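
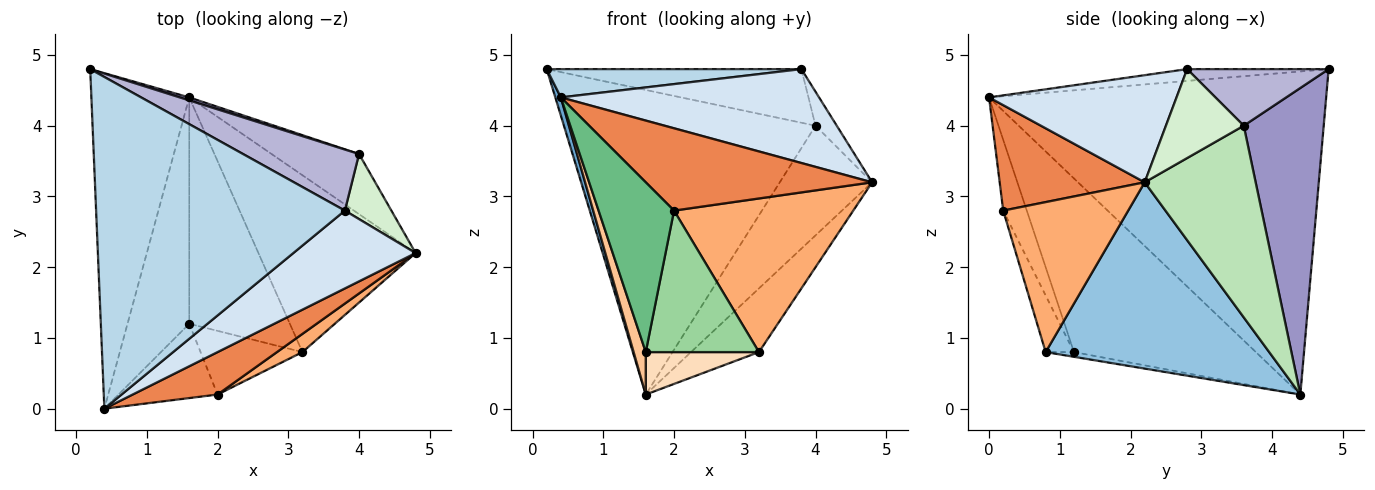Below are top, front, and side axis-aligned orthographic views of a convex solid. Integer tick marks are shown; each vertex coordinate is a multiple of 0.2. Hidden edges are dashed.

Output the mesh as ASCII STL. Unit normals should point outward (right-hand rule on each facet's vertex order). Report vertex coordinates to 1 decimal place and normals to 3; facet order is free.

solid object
 facet normal -0.957 -0.016 -0.290
  outer loop
   vertex 1.6 4.4 0.2
   vertex 0.4 0.0 4.4
   vertex 0.2 4.8 4.8
  endloop
 endfacet
 facet normal 0.744 0.226 -0.628
  outer loop
   vertex 3.2 0.8 0.8
   vertex 1.6 4.4 0.2
   vertex 4.8 2.2 3.2
  endloop
 endfacet
 facet normal -0.047 -0.085 0.995
  outer loop
   vertex 3.8 2.8 4.8
   vertex 0.2 4.8 4.8
   vertex 0.4 0.0 4.4
  endloop
 endfacet
 facet normal 0.488 -0.672 0.557
  outer loop
   vertex 3.8 2.8 4.8
   vertex 0.4 0.0 4.4
   vertex 4.8 2.2 3.2
  endloop
 endfacet
 facet normal 0.495 -0.772 0.398
  outer loop
   vertex 2.0 0.2 2.8
   vertex 4.8 2.2 3.2
   vertex 0.4 0.0 4.4
  endloop
 endfacet
 facet normal 0.569 -0.816 0.097
  outer loop
   vertex 2.0 0.2 2.8
   vertex 3.2 0.8 0.8
   vertex 4.8 2.2 3.2
  endloop
 endfacet
 facet normal -0.940 -0.063 -0.334
  outer loop
   vertex 1.6 1.2 0.8
   vertex 0.4 0.0 4.4
   vertex 1.6 4.4 0.2
  endloop
 endfacet
 facet normal -0.046 -0.184 -0.982
  outer loop
   vertex 1.6 1.2 0.8
   vertex 1.6 4.4 0.2
   vertex 3.2 0.8 0.8
  endloop
 endfacet
 facet normal -0.275 -0.881 -0.385
  outer loop
   vertex 1.6 1.2 0.8
   vertex 2.0 0.2 2.8
   vertex 0.4 0.0 4.4
  endloop
 endfacet
 facet normal -0.222 -0.889 -0.400
  outer loop
   vertex 1.6 1.2 0.8
   vertex 3.2 0.8 0.8
   vertex 2.0 0.2 2.8
  endloop
 endfacet
 facet normal 0.725 0.604 -0.331
  outer loop
   vertex 4.0 3.6 4.0
   vertex 4.8 2.2 3.2
   vertex 1.6 4.4 0.2
  endloop
 endfacet
 facet normal 0.861 0.235 0.450
  outer loop
   vertex 4.0 3.6 4.0
   vertex 3.8 2.8 4.8
   vertex 4.8 2.2 3.2
  endloop
 endfacet
 facet normal 0.303 0.953 0.009
  outer loop
   vertex 4.0 3.6 4.0
   vertex 1.6 4.4 0.2
   vertex 0.2 4.8 4.8
  endloop
 endfacet
 facet normal 0.344 0.619 0.706
  outer loop
   vertex 4.0 3.6 4.0
   vertex 0.2 4.8 4.8
   vertex 3.8 2.8 4.8
  endloop
 endfacet
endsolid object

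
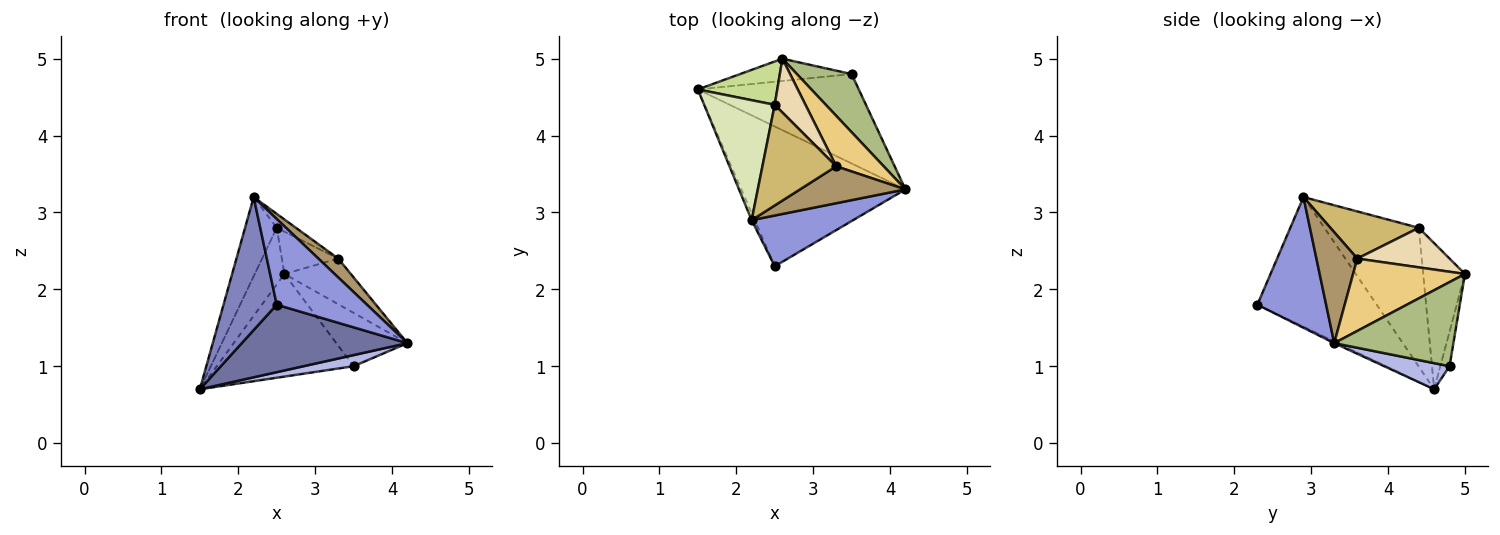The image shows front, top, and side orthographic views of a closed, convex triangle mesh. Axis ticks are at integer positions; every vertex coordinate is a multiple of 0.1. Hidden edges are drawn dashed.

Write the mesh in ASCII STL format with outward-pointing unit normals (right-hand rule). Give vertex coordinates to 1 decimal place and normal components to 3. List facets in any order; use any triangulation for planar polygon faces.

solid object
 facet normal -0.009 -0.435 -0.901
  outer loop
   vertex 2.5 2.3 1.8
   vertex 1.5 4.6 0.7
   vertex 4.2 3.3 1.3
  endloop
 endfacet
 facet normal -0.913 -0.407 -0.021
  outer loop
   vertex 2.2 2.9 3.2
   vertex 1.5 4.6 0.7
   vertex 2.5 2.3 1.8
  endloop
 endfacet
 facet normal 0.549 -0.720 0.426
  outer loop
   vertex 2.2 2.9 3.2
   vertex 2.5 2.3 1.8
   vertex 4.2 3.3 1.3
  endloop
 endfacet
 facet normal 0.159 -0.122 -0.980
  outer loop
   vertex 3.5 4.8 1.0
   vertex 4.2 3.3 1.3
   vertex 1.5 4.6 0.7
  endloop
 endfacet
 facet normal -0.066 0.975 -0.212
  outer loop
   vertex 3.5 4.8 1.0
   vertex 1.5 4.6 0.7
   vertex 2.6 5.0 2.2
  endloop
 endfacet
 facet normal 0.750 0.447 0.488
  outer loop
   vertex 3.5 4.8 1.0
   vertex 2.6 5.0 2.2
   vertex 4.2 3.3 1.3
  endloop
 endfacet
 facet normal -0.745 0.530 0.405
  outer loop
   vertex 2.5 4.4 2.8
   vertex 2.6 5.0 2.2
   vertex 1.5 4.6 0.7
  endloop
 endfacet
 facet normal -0.854 0.287 0.434
  outer loop
   vertex 2.5 4.4 2.8
   vertex 1.5 4.6 0.7
   vertex 2.2 2.9 3.2
  endloop
 endfacet
 facet normal 0.684 -0.332 0.650
  outer loop
   vertex 3.3 3.6 2.4
   vertex 2.2 2.9 3.2
   vertex 4.2 3.3 1.3
  endloop
 endfacet
 facet normal 0.535 0.116 0.837
  outer loop
   vertex 3.3 3.6 2.4
   vertex 2.5 4.4 2.8
   vertex 2.2 2.9 3.2
  endloop
 endfacet
 facet normal 0.749 0.445 0.491
  outer loop
   vertex 3.3 3.6 2.4
   vertex 4.2 3.3 1.3
   vertex 2.6 5.0 2.2
  endloop
 endfacet
 facet normal 0.711 0.434 0.553
  outer loop
   vertex 3.3 3.6 2.4
   vertex 2.6 5.0 2.2
   vertex 2.5 4.4 2.8
  endloop
 endfacet
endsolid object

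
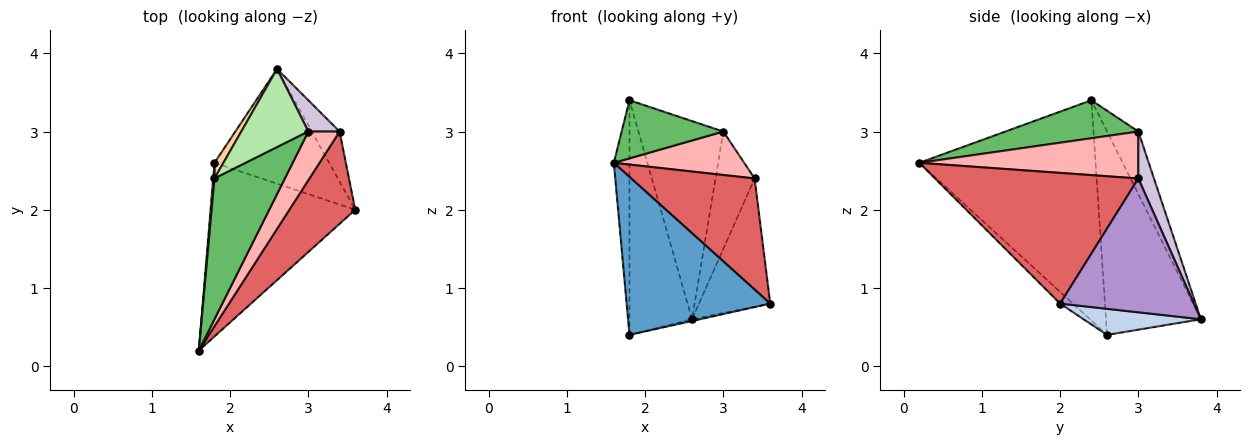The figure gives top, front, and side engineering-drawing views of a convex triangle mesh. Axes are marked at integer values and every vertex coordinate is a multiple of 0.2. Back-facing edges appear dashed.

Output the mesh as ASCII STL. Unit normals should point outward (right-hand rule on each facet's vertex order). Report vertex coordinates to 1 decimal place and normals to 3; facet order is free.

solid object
 facet normal -0.060 -0.672 -0.738
  outer loop
   vertex 1.8 2.6 0.4
   vertex 3.6 2.0 0.8
   vertex 1.6 0.2 2.6
  endloop
 endfacet
 facet normal 0.222 0.015 -0.975
  outer loop
   vertex 1.8 2.6 0.4
   vertex 2.6 3.8 0.6
   vertex 3.6 2.0 0.8
  endloop
 endfacet
 facet normal -0.996 0.088 0.006
  outer loop
   vertex 1.8 2.6 0.4
   vertex 1.6 0.2 2.6
   vertex 1.8 2.4 3.4
  endloop
 endfacet
 facet normal -0.834 0.550 0.037
  outer loop
   vertex 1.8 2.6 0.4
   vertex 1.8 2.4 3.4
   vertex 2.6 3.8 0.6
  endloop
 endfacet
 facet normal 0.446 -0.341 0.827
  outer loop
   vertex 3.0 3.0 3.0
   vertex 1.8 2.4 3.4
   vertex 1.6 0.2 2.6
  endloop
 endfacet
 facet normal -0.324 0.880 0.347
  outer loop
   vertex 3.0 3.0 3.0
   vertex 2.6 3.8 0.6
   vertex 1.8 2.4 3.4
  endloop
 endfacet
 facet normal 0.785 -0.476 0.396
  outer loop
   vertex 3.4 3.0 2.4
   vertex 1.6 0.2 2.6
   vertex 3.6 2.0 0.8
  endloop
 endfacet
 facet normal 0.746 -0.444 0.497
  outer loop
   vertex 3.4 3.0 2.4
   vertex 3.0 3.0 3.0
   vertex 1.6 0.2 2.6
  endloop
 endfacet
 facet normal 0.868 0.462 -0.180
  outer loop
   vertex 3.4 3.0 2.4
   vertex 3.6 2.0 0.8
   vertex 2.6 3.8 0.6
  endloop
 endfacet
 facet normal 0.361 0.901 0.240
  outer loop
   vertex 3.4 3.0 2.4
   vertex 2.6 3.8 0.6
   vertex 3.0 3.0 3.0
  endloop
 endfacet
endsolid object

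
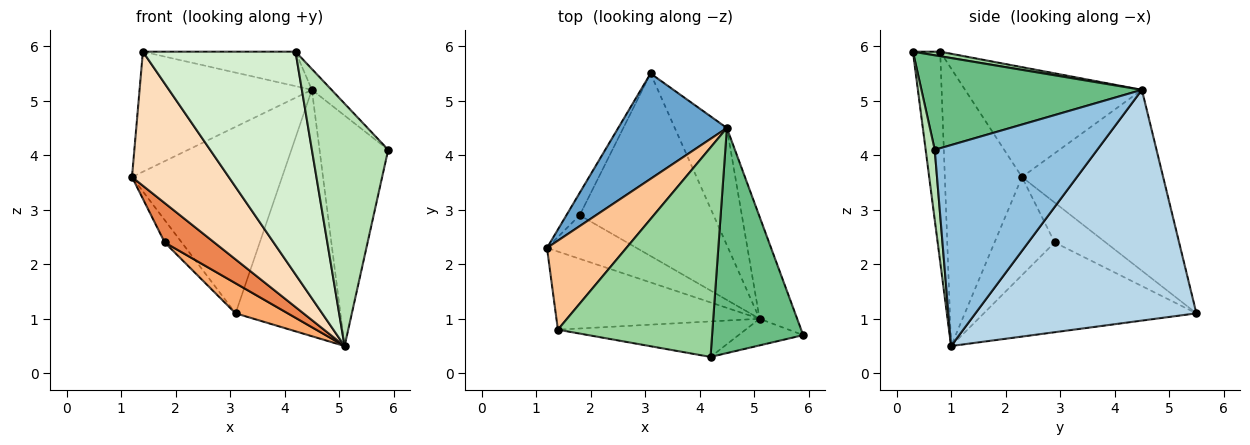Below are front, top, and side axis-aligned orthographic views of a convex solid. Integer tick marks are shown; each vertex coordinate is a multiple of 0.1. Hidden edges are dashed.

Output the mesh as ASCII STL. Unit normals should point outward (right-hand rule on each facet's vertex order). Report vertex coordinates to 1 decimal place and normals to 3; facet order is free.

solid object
 facet normal -0.634 0.674 0.381
  outer loop
   vertex 4.5 4.5 5.2
   vertex 3.1 5.5 1.1
   vertex 1.2 2.3 3.6
  endloop
 endfacet
 facet normal 0.908 0.384 -0.170
  outer loop
   vertex 4.5 4.5 5.2
   vertex 5.9 0.7 4.1
   vertex 5.1 1.0 0.5
  endloop
 endfacet
 facet normal 0.885 0.420 -0.200
  outer loop
   vertex 4.5 4.5 5.2
   vertex 5.1 1.0 0.5
   vertex 3.1 5.5 1.1
  endloop
 endfacet
 facet normal -0.905 0.302 -0.302
  outer loop
   vertex 1.8 2.9 2.4
   vertex 1.2 2.3 3.6
   vertex 3.1 5.5 1.1
  endloop
 endfacet
 facet normal -0.631 -0.520 -0.576
  outer loop
   vertex 1.8 2.9 2.4
   vertex 5.1 1.0 0.5
   vertex 1.2 2.3 3.6
  endloop
 endfacet
 facet normal -0.552 -0.136 -0.823
  outer loop
   vertex 1.8 2.9 2.4
   vertex 3.1 5.5 1.1
   vertex 5.1 1.0 0.5
  endloop
 endfacet
 facet normal -0.636 0.620 0.460
  outer loop
   vertex 1.4 0.8 5.9
   vertex 4.5 4.5 5.2
   vertex 1.2 2.3 3.6
  endloop
 endfacet
 facet normal -0.567 -0.712 -0.415
  outer loop
   vertex 1.4 0.8 5.9
   vertex 1.2 2.3 3.6
   vertex 5.1 1.0 0.5
  endloop
 endfacet
 facet normal 0.718 0.064 0.693
  outer loop
   vertex 4.2 0.3 5.9
   vertex 5.9 0.7 4.1
   vertex 4.5 4.5 5.2
  endloop
 endfacet
 facet normal 0.029 0.162 0.986
  outer loop
   vertex 4.2 0.3 5.9
   vertex 4.5 4.5 5.2
   vertex 1.4 0.8 5.9
  endloop
 endfacet
 facet normal 0.118 -0.987 -0.108
  outer loop
   vertex 4.2 0.3 5.9
   vertex 5.1 1.0 0.5
   vertex 5.9 0.7 4.1
  endloop
 endfacet
 facet normal -0.174 -0.973 -0.155
  outer loop
   vertex 4.2 0.3 5.9
   vertex 1.4 0.8 5.9
   vertex 5.1 1.0 0.5
  endloop
 endfacet
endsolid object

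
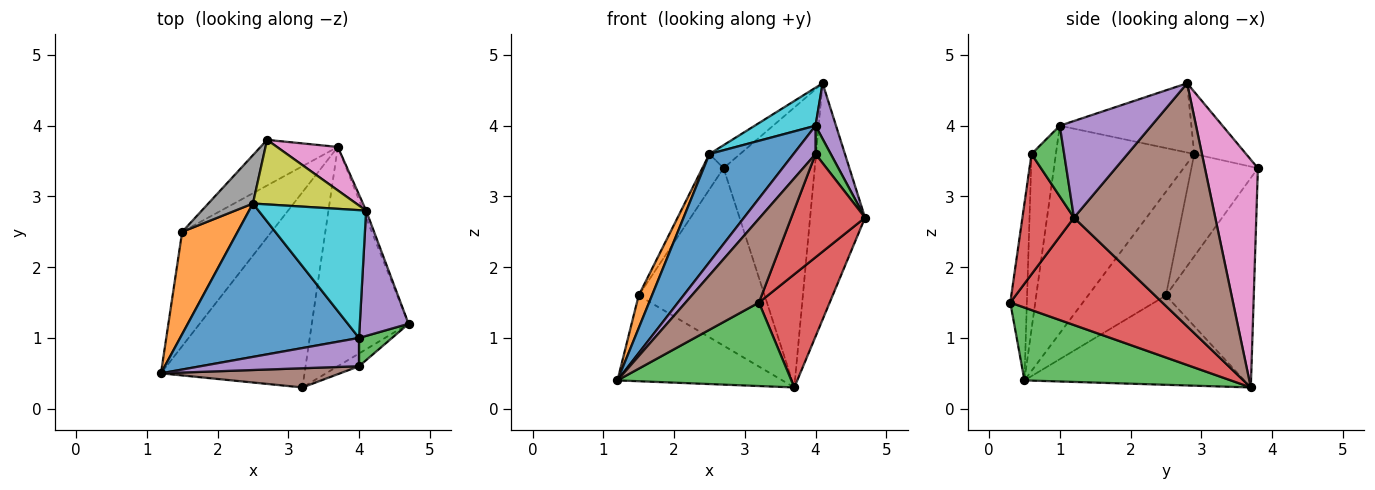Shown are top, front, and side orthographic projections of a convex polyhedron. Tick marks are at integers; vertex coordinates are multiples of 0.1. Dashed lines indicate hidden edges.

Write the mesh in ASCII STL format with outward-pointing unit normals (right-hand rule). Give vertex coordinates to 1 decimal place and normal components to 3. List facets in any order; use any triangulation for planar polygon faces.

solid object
 facet normal -0.625 0.469 -0.625
  outer loop
   vertex 1.5 2.5 1.6
   vertex 3.7 3.7 0.3
   vertex 1.2 0.5 0.4
  endloop
 endfacet
 facet normal -0.560 0.803 -0.206
  outer loop
   vertex 1.5 2.5 1.6
   vertex 2.7 3.8 3.4
   vertex 3.7 3.7 0.3
  endloop
 endfacet
 facet normal 0.423 -0.356 -0.833
  outer loop
   vertex 3.2 0.3 1.5
   vertex 1.2 0.5 0.4
   vertex 3.7 3.7 0.3
  endloop
 endfacet
 facet normal 0.702 -0.327 -0.633
  outer loop
   vertex 3.2 0.3 1.5
   vertex 3.7 3.7 0.3
   vertex 4.7 1.2 2.7
  endloop
 endfacet
 facet normal 0.876 -0.196 0.441
  outer loop
   vertex 4.1 2.8 4.6
   vertex 4.0 1.0 4.0
   vertex 4.7 1.2 2.7
  endloop
 endfacet
 facet normal 0.932 0.362 -0.011
  outer loop
   vertex 4.1 2.8 4.6
   vertex 4.7 1.2 2.7
   vertex 3.7 3.7 0.3
  endloop
 endfacet
 facet normal 0.498 0.857 0.133
  outer loop
   vertex 4.1 2.8 4.6
   vertex 3.7 3.7 0.3
   vertex 2.7 3.8 3.4
  endloop
 endfacet
 facet normal -0.880 0.281 0.384
  outer loop
   vertex 2.5 2.9 3.6
   vertex 2.7 3.8 3.4
   vertex 1.5 2.5 1.6
  endloop
 endfacet
 facet normal -0.494 0.292 0.819
  outer loop
   vertex 2.5 2.9 3.6
   vertex 4.1 2.8 4.6
   vertex 2.7 3.8 3.4
  endloop
 endfacet
 facet normal -0.525 -0.243 0.816
  outer loop
   vertex 2.5 2.9 3.6
   vertex 4.0 1.0 4.0
   vertex 4.1 2.8 4.6
  endloop
 endfacet
 facet normal -0.688 -0.418 0.593
  outer loop
   vertex 2.5 2.9 3.6
   vertex 1.2 0.5 0.4
   vertex 4.0 1.0 4.0
  endloop
 endfacet
 facet normal -0.872 -0.149 0.466
  outer loop
   vertex 2.5 2.9 3.6
   vertex 1.5 2.5 1.6
   vertex 1.2 0.5 0.4
  endloop
 endfacet
 facet normal 0.835 -0.389 0.389
  outer loop
   vertex 4.0 0.6 3.6
   vertex 4.7 1.2 2.7
   vertex 4.0 1.0 4.0
  endloop
 endfacet
 facet normal 0.570 -0.816 -0.101
  outer loop
   vertex 4.0 0.6 3.6
   vertex 3.2 0.3 1.5
   vertex 4.7 1.2 2.7
  endloop
 endfacet
 facet normal -0.616 -0.557 0.557
  outer loop
   vertex 4.0 0.6 3.6
   vertex 4.0 1.0 4.0
   vertex 1.2 0.5 0.4
  endloop
 endfacet
 facet normal -0.215 -0.952 0.218
  outer loop
   vertex 4.0 0.6 3.6
   vertex 1.2 0.5 0.4
   vertex 3.2 0.3 1.5
  endloop
 endfacet
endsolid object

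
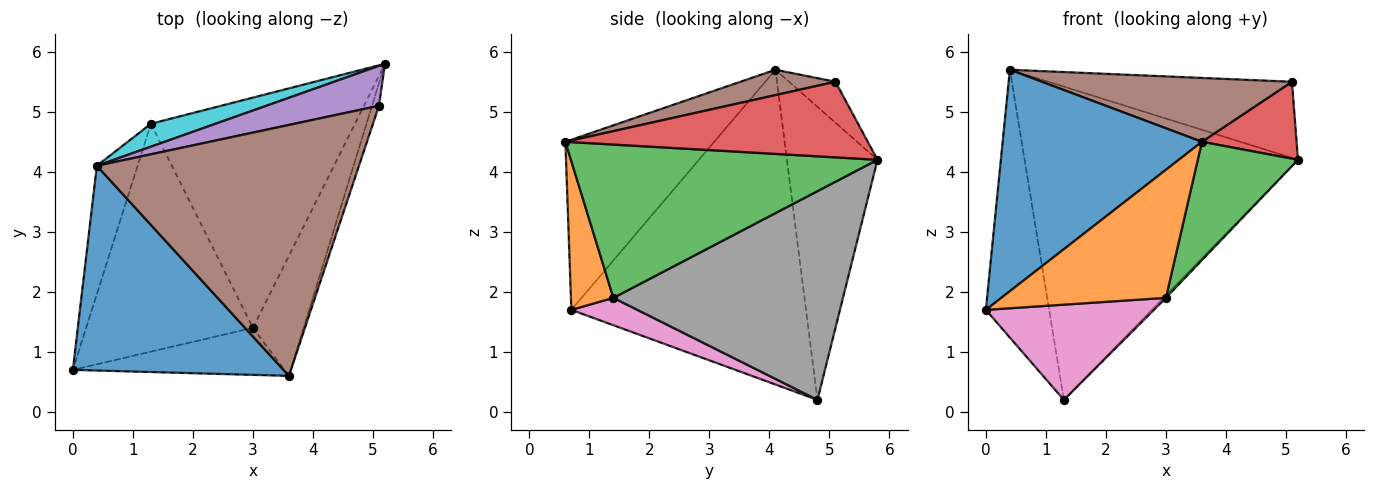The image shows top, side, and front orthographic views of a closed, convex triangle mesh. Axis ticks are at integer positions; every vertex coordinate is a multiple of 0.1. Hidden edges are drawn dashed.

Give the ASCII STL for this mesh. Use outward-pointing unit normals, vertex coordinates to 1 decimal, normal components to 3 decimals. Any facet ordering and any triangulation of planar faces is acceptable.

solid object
 facet normal -0.481 -0.644 0.595
  outer loop
   vertex 0.4 4.1 5.7
   vertex 0.0 0.7 1.7
   vertex 3.6 0.6 4.5
  endloop
 endfacet
 facet normal 0.235 -0.912 -0.335
  outer loop
   vertex 3.0 1.4 1.9
   vertex 3.6 0.6 4.5
   vertex 0.0 0.7 1.7
  endloop
 endfacet
 facet normal 0.907 -0.296 -0.300
  outer loop
   vertex 3.0 1.4 1.9
   vertex 5.2 5.8 4.2
   vertex 3.6 0.6 4.5
  endloop
 endfacet
 facet normal 0.951 -0.298 -0.087
  outer loop
   vertex 5.1 5.1 5.5
   vertex 3.6 0.6 4.5
   vertex 5.2 5.8 4.2
  endloop
 endfacet
 facet normal -0.166 0.873 0.458
  outer loop
   vertex 5.1 5.1 5.5
   vertex 5.2 5.8 4.2
   vertex 0.4 4.1 5.7
  endloop
 endfacet
 facet normal 0.093 -0.246 0.965
  outer loop
   vertex 5.1 5.1 5.5
   vertex 0.4 4.1 5.7
   vertex 3.6 0.6 4.5
  endloop
 endfacet
 facet normal 0.150 -0.381 -0.912
  outer loop
   vertex 1.3 4.8 0.2
   vertex 3.0 1.4 1.9
   vertex 0.0 0.7 1.7
  endloop
 endfacet
 facet normal 0.715 0.008 -0.699
  outer loop
   vertex 1.3 4.8 0.2
   vertex 5.2 5.8 4.2
   vertex 3.0 1.4 1.9
  endloop
 endfacet
 facet normal -0.958 0.258 -0.124
  outer loop
   vertex 1.3 4.8 0.2
   vertex 0.0 0.7 1.7
   vertex 0.4 4.1 5.7
  endloop
 endfacet
 facet normal -0.314 0.947 0.069
  outer loop
   vertex 1.3 4.8 0.2
   vertex 0.4 4.1 5.7
   vertex 5.2 5.8 4.2
  endloop
 endfacet
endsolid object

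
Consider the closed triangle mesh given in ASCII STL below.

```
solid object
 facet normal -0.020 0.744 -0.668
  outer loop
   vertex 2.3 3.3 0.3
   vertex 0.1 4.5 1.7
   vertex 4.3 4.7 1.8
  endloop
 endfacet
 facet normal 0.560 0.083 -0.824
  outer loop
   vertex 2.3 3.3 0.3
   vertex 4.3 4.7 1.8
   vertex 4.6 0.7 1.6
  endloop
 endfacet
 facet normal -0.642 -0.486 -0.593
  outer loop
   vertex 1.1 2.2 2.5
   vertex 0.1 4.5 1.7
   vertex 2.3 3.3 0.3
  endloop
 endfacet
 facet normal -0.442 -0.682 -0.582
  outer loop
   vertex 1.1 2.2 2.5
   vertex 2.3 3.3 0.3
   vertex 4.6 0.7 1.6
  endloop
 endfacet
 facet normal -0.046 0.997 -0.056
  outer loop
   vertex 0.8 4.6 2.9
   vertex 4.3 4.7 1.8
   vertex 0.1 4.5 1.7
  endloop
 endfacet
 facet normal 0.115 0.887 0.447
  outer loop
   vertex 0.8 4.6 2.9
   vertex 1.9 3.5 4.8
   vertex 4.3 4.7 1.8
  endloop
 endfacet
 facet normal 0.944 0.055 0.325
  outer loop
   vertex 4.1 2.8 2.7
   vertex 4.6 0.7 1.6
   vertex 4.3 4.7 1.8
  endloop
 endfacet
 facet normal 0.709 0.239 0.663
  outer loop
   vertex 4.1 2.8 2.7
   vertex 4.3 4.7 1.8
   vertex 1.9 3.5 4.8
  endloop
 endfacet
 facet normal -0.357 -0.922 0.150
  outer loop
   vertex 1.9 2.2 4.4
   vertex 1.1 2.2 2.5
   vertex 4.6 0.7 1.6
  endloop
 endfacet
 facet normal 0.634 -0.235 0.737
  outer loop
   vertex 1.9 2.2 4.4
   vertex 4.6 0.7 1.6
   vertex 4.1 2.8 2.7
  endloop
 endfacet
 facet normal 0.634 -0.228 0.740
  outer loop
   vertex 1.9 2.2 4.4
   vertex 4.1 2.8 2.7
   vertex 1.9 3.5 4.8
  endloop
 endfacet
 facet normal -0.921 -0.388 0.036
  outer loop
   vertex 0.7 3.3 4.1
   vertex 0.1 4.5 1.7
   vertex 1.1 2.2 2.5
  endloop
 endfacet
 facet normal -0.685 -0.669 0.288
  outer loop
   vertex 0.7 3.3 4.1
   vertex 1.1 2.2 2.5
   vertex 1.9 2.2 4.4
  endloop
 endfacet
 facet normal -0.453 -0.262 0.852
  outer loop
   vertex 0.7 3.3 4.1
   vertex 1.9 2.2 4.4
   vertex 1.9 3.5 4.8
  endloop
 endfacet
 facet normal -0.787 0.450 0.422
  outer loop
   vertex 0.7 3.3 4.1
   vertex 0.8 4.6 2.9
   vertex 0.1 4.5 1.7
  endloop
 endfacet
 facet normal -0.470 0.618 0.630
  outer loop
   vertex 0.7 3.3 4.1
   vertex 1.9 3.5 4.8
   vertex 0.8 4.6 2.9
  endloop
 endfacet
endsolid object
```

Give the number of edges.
24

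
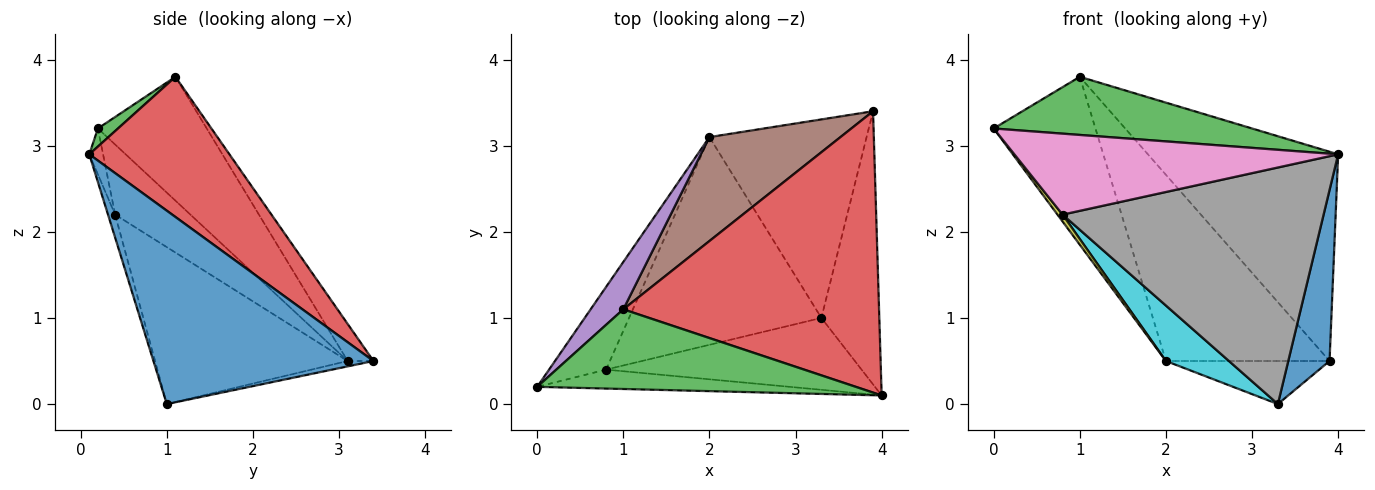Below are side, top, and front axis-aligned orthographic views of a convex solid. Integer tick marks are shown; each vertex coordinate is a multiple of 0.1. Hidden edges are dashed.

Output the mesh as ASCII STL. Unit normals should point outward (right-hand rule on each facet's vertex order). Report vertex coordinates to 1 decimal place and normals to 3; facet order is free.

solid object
 facet normal 0.943 -0.177 -0.282
  outer loop
   vertex 3.3 1.0 0.0
   vertex 3.9 3.4 0.5
   vertex 4.0 0.1 2.9
  endloop
 endfacet
 facet normal -0.033 0.212 -0.977
  outer loop
   vertex 2.0 3.1 0.5
   vertex 3.9 3.4 0.5
   vertex 3.3 1.0 0.0
  endloop
 endfacet
 facet normal 0.046 -0.589 0.807
  outer loop
   vertex 1.0 1.1 3.8
   vertex 0.0 0.2 3.2
   vertex 4.0 0.1 2.9
  endloop
 endfacet
 facet normal 0.402 0.546 0.734
  outer loop
   vertex 1.0 1.1 3.8
   vertex 4.0 0.1 2.9
   vertex 3.9 3.4 0.5
  endloop
 endfacet
 facet normal -0.717 0.671 0.189
  outer loop
   vertex 1.0 1.1 3.8
   vertex 2.0 3.1 0.5
   vertex 0.0 0.2 3.2
  endloop
 endfacet
 facet normal -0.137 0.865 0.483
  outer loop
   vertex 1.0 1.1 3.8
   vertex 3.9 3.4 0.5
   vertex 2.0 3.1 0.5
  endloop
 endfacet
 facet normal -0.041 -0.973 -0.228
  outer loop
   vertex 0.8 0.4 2.2
   vertex 4.0 0.1 2.9
   vertex 0.0 0.2 3.2
  endloop
 endfacet
 facet normal -0.026 -0.957 -0.291
  outer loop
   vertex 0.8 0.4 2.2
   vertex 3.3 1.0 0.0
   vertex 4.0 0.1 2.9
  endloop
 endfacet
 facet normal -0.775 -0.053 -0.630
  outer loop
   vertex 0.8 0.4 2.2
   vertex 0.0 0.2 3.2
   vertex 2.0 3.1 0.5
  endloop
 endfacet
 facet normal -0.619 -0.203 -0.759
  outer loop
   vertex 0.8 0.4 2.2
   vertex 2.0 3.1 0.5
   vertex 3.3 1.0 0.0
  endloop
 endfacet
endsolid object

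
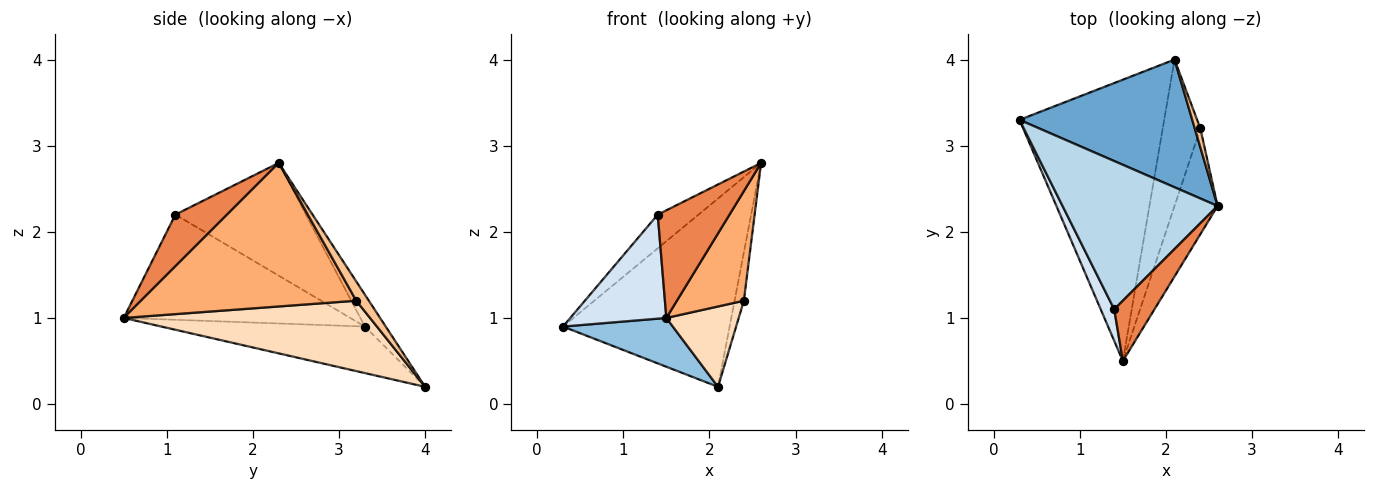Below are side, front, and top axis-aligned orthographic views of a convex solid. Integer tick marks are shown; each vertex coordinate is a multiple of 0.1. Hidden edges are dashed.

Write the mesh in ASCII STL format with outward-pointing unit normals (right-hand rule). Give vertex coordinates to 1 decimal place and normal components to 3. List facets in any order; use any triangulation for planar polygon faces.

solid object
 facet normal -0.103 0.823 0.558
  outer loop
   vertex 2.1 4.0 0.2
   vertex 0.3 3.3 0.9
   vertex 2.6 2.3 2.8
  endloop
 endfacet
 facet normal -0.302 -0.163 -0.939
  outer loop
   vertex 2.1 4.0 0.2
   vertex 1.5 0.5 1.0
   vertex 0.3 3.3 0.9
  endloop
 endfacet
 facet normal -0.578 0.181 0.795
  outer loop
   vertex 1.4 1.1 2.2
   vertex 2.6 2.3 2.8
   vertex 0.3 3.3 0.9
  endloop
 endfacet
 facet normal -0.914 -0.388 0.118
  outer loop
   vertex 1.4 1.1 2.2
   vertex 0.3 3.3 0.9
   vertex 1.5 0.5 1.0
  endloop
 endfacet
 facet normal 0.532 -0.739 0.414
  outer loop
   vertex 1.4 1.1 2.2
   vertex 1.5 0.5 1.0
   vertex 2.6 2.3 2.8
  endloop
 endfacet
 facet normal 0.918 -0.286 -0.275
  outer loop
   vertex 2.4 3.2 1.2
   vertex 2.6 2.3 2.8
   vertex 1.5 0.5 1.0
  endloop
 endfacet
 facet normal 0.784 0.578 0.227
  outer loop
   vertex 2.4 3.2 1.2
   vertex 2.1 4.0 0.2
   vertex 2.6 2.3 2.8
  endloop
 endfacet
 facet normal 0.854 -0.251 -0.457
  outer loop
   vertex 2.4 3.2 1.2
   vertex 1.5 0.5 1.0
   vertex 2.1 4.0 0.2
  endloop
 endfacet
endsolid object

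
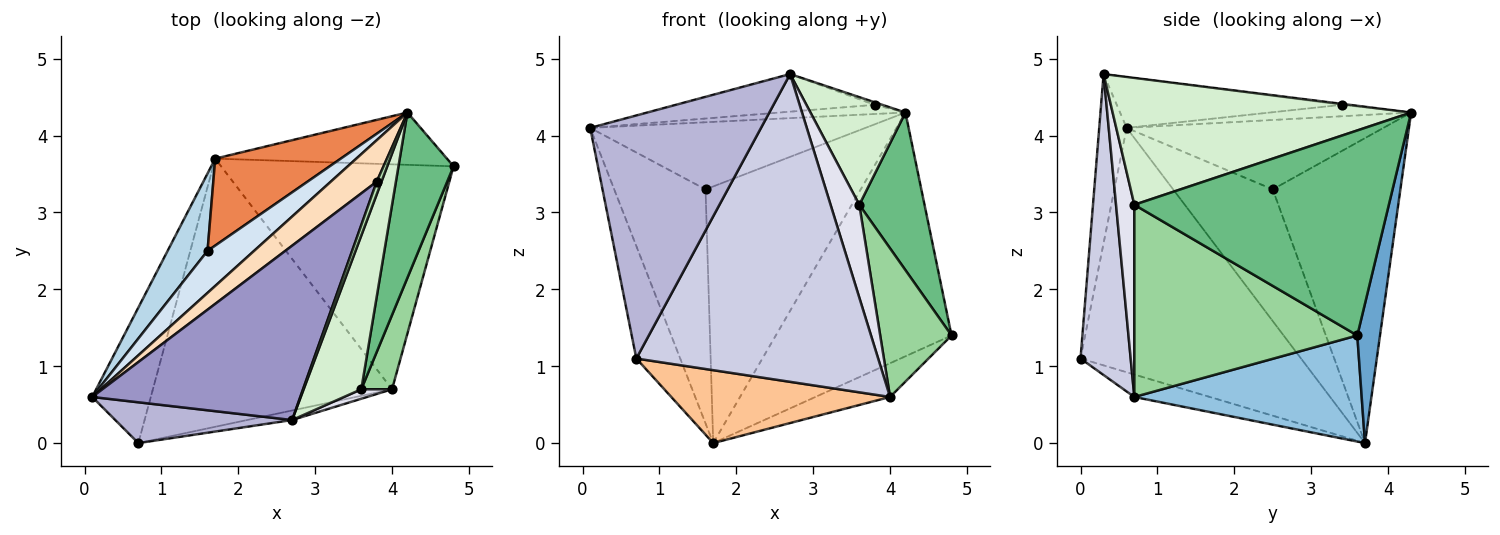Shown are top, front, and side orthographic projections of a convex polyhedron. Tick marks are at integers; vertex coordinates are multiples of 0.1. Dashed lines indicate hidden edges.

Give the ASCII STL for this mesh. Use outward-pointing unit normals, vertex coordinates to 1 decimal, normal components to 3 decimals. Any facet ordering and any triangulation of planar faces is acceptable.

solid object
 facet normal 0.125 0.970 -0.208
  outer loop
   vertex 4.2 4.3 4.3
   vertex 4.8 3.6 1.4
   vertex 1.7 3.7 0.0
  endloop
 endfacet
 facet normal 0.411 0.135 -0.901
  outer loop
   vertex 4.0 0.7 0.6
   vertex 1.7 3.7 0.0
   vertex 4.8 3.6 1.4
  endloop
 endfacet
 facet normal -0.719 0.660 0.218
  outer loop
   vertex 1.6 2.5 3.3
   vertex 1.7 3.7 0.0
   vertex 0.1 0.6 4.1
  endloop
 endfacet
 facet normal -0.620 0.665 0.416
  outer loop
   vertex 1.6 2.5 3.3
   vertex 0.1 0.6 4.1
   vertex 4.2 4.3 4.3
  endloop
 endfacet
 facet normal -0.615 0.747 0.253
  outer loop
   vertex 1.6 2.5 3.3
   vertex 4.2 4.3 4.3
   vertex 1.7 3.7 0.0
  endloop
 endfacet
 facet normal -0.955 0.190 -0.229
  outer loop
   vertex 0.7 0.0 1.1
   vertex 0.1 0.6 4.1
   vertex 1.7 3.7 0.0
  endloop
 endfacet
 facet normal -0.090 -0.261 -0.961
  outer loop
   vertex 0.7 0.0 1.1
   vertex 1.7 3.7 0.0
   vertex 4.0 0.7 0.6
  endloop
 endfacet
 facet normal -0.236 0.210 0.949
  outer loop
   vertex 3.8 3.4 4.4
   vertex 4.2 4.3 4.3
   vertex 0.1 0.6 4.1
  endloop
 endfacet
 facet normal 0.937 -0.240 0.252
  outer loop
   vertex 3.6 0.7 3.1
   vertex 4.8 3.6 1.4
   vertex 4.2 4.3 4.3
  endloop
 endfacet
 facet normal 0.942 -0.301 0.151
  outer loop
   vertex 3.6 0.7 3.1
   vertex 4.0 0.7 0.6
   vertex 4.8 3.6 1.4
  endloop
 endfacet
 facet normal -0.192 0.192 0.962
  outer loop
   vertex 2.7 0.3 4.8
   vertex 4.2 4.3 4.3
   vertex 3.8 3.4 4.4
  endloop
 endfacet
 facet normal 0.874 -0.278 0.397
  outer loop
   vertex 2.7 0.3 4.8
   vertex 3.6 0.7 3.1
   vertex 4.2 4.3 4.3
  endloop
 endfacet
 facet normal -0.232 0.205 0.951
  outer loop
   vertex 2.7 0.3 4.8
   vertex 3.8 3.4 4.4
   vertex 0.1 0.6 4.1
  endloop
 endfacet
 facet normal -0.156 -0.974 0.164
  outer loop
   vertex 2.7 0.3 4.8
   vertex 0.1 0.6 4.1
   vertex 0.7 0.0 1.1
  endloop
 endfacet
 facet normal 0.203 -0.979 -0.030
  outer loop
   vertex 2.7 0.3 4.8
   vertex 0.7 0.0 1.1
   vertex 4.0 0.7 0.6
  endloop
 endfacet
 facet normal 0.535 -0.840 0.086
  outer loop
   vertex 2.7 0.3 4.8
   vertex 4.0 0.7 0.6
   vertex 3.6 0.7 3.1
  endloop
 endfacet
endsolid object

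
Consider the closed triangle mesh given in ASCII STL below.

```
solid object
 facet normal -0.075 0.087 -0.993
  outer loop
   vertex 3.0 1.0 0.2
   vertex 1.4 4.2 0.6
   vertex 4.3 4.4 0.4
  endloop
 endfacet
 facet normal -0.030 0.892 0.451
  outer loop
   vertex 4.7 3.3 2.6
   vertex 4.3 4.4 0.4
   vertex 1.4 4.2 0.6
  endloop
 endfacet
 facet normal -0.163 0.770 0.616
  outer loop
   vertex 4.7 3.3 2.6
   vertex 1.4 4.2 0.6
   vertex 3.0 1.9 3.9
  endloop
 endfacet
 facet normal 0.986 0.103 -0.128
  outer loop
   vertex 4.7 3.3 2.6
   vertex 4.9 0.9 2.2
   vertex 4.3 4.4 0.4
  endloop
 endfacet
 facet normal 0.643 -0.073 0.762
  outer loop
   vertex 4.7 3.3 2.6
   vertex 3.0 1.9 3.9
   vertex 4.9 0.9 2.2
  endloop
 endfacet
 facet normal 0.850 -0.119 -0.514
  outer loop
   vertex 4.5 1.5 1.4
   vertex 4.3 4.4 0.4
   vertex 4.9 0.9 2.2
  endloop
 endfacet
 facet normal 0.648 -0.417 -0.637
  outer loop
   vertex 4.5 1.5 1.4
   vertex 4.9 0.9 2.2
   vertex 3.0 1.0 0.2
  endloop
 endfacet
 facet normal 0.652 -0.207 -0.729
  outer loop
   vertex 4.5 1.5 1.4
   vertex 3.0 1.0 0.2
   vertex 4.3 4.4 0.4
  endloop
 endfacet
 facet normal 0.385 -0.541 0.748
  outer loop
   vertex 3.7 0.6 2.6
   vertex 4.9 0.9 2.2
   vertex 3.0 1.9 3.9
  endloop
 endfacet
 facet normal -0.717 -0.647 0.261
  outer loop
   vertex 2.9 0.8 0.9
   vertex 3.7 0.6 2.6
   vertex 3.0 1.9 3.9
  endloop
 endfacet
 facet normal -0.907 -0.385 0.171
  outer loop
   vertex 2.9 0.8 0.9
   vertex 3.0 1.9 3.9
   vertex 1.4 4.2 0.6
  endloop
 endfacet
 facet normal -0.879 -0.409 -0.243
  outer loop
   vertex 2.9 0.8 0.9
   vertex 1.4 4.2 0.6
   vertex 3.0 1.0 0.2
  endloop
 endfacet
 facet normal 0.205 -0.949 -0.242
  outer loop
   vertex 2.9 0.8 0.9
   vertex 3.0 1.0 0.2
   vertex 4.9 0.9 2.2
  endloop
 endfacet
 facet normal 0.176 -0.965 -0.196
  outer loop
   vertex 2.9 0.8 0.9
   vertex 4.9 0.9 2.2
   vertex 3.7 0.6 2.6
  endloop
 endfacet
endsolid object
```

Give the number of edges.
21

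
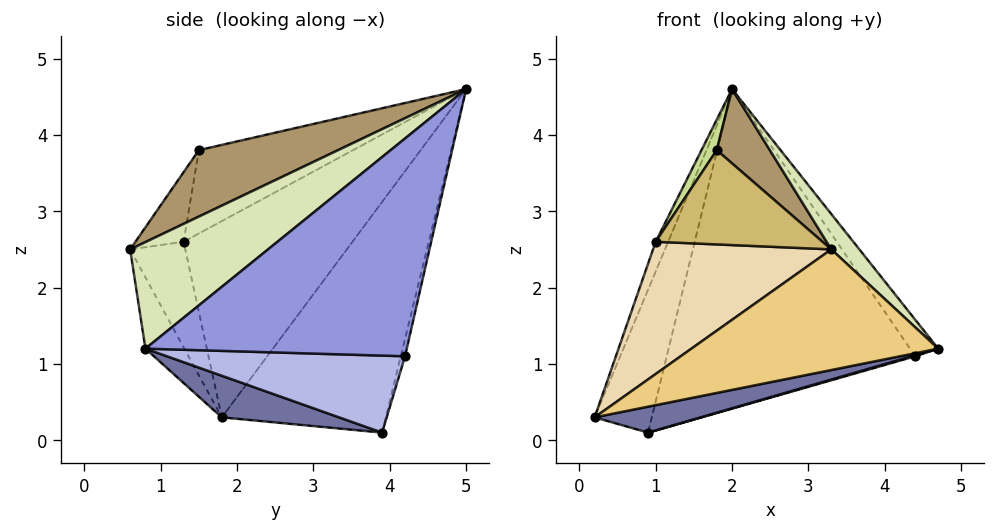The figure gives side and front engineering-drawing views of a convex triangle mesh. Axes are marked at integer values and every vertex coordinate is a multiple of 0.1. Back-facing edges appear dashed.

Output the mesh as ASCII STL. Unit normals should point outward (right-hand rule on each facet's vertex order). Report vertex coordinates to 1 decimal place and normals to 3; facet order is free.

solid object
 facet normal 0.162 -0.147 -0.976
  outer loop
   vertex 0.9 3.9 0.1
   vertex 4.7 0.8 1.2
   vertex 0.2 1.8 0.3
  endloop
 endfacet
 facet normal -0.934 0.325 0.149
  outer loop
   vertex 0.9 3.9 0.1
   vertex 0.2 1.8 0.3
   vertex 2.0 5.0 4.6
  endloop
 endfacet
 facet normal 0.831 0.089 0.549
  outer loop
   vertex 4.4 4.2 1.1
   vertex 2.0 5.0 4.6
   vertex 4.7 0.8 1.2
  endloop
 endfacet
 facet normal 0.275 -0.004 -0.961
  outer loop
   vertex 4.4 4.2 1.1
   vertex 4.7 0.8 1.2
   vertex 0.9 3.9 0.1
  endloop
 endfacet
 facet normal -0.017 0.972 -0.234
  outer loop
   vertex 4.4 4.2 1.1
   vertex 0.9 3.9 0.1
   vertex 2.0 5.0 4.6
  endloop
 endfacet
 facet normal -0.937 0.069 0.341
  outer loop
   vertex 1.0 1.3 2.6
   vertex 2.0 5.0 4.6
   vertex 0.2 1.8 0.3
  endloop
 endfacet
 facet normal -0.823 -0.081 0.562
  outer loop
   vertex 1.0 1.3 2.6
   vertex 1.8 1.5 3.8
   vertex 2.0 5.0 4.6
  endloop
 endfacet
 facet normal 0.684 -0.139 0.716
  outer loop
   vertex 3.3 0.6 2.5
   vertex 4.7 0.8 1.2
   vertex 2.0 5.0 4.6
  endloop
 endfacet
 facet normal 0.563 -0.215 0.798
  outer loop
   vertex 3.3 0.6 2.5
   vertex 2.0 5.0 4.6
   vertex 1.8 1.5 3.8
  endloop
 endfacet
 facet normal -0.262 -0.908 0.326
  outer loop
   vertex 3.3 0.6 2.5
   vertex 1.8 1.5 3.8
   vertex 1.0 1.3 2.6
  endloop
 endfacet
 facet normal -0.148 -0.941 -0.304
  outer loop
   vertex 3.3 0.6 2.5
   vertex 0.2 1.8 0.3
   vertex 4.7 0.8 1.2
  endloop
 endfacet
 facet normal -0.294 -0.950 -0.104
  outer loop
   vertex 3.3 0.6 2.5
   vertex 1.0 1.3 2.6
   vertex 0.2 1.8 0.3
  endloop
 endfacet
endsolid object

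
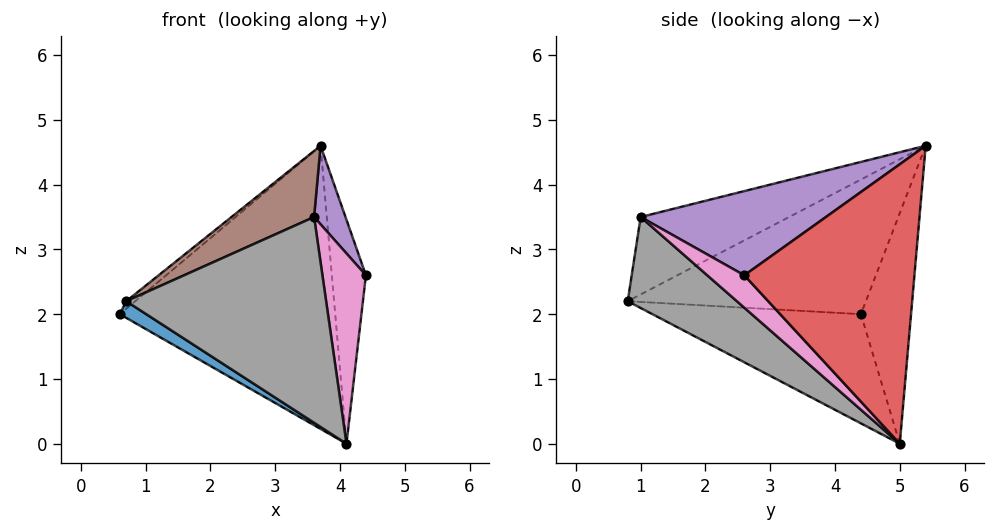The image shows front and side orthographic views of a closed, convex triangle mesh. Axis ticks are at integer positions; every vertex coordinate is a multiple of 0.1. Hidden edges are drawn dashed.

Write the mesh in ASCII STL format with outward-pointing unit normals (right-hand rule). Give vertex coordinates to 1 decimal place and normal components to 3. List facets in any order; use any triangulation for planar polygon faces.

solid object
 facet normal -0.487 -0.062 -0.871
  outer loop
   vertex 4.1 5.0 0.0
   vertex 0.7 0.8 2.2
   vertex 0.6 4.4 2.0
  endloop
 endfacet
 facet normal -0.647 0.024 0.762
  outer loop
   vertex 3.7 5.4 4.6
   vertex 0.6 4.4 2.0
   vertex 0.7 0.8 2.2
  endloop
 endfacet
 facet normal -0.225 0.969 -0.104
  outer loop
   vertex 3.7 5.4 4.6
   vertex 4.1 5.0 0.0
   vertex 0.6 4.4 2.0
  endloop
 endfacet
 facet normal 0.978 0.196 0.068
  outer loop
   vertex 3.7 5.4 4.6
   vertex 4.4 2.6 2.6
   vertex 4.1 5.0 0.0
  endloop
 endfacet
 facet normal 0.853 -0.145 0.501
  outer loop
   vertex 3.6 1.0 3.5
   vertex 4.4 2.6 2.6
   vertex 3.7 5.4 4.6
  endloop
 endfacet
 facet normal -0.387 -0.215 0.897
  outer loop
   vertex 3.6 1.0 3.5
   vertex 3.7 5.4 4.6
   vertex 0.7 0.8 2.2
  endloop
 endfacet
 facet normal 0.512 -0.601 -0.614
  outer loop
   vertex 3.6 1.0 3.5
   vertex 4.1 5.0 0.0
   vertex 4.4 2.6 2.6
  endloop
 endfacet
 facet normal 0.350 -0.641 -0.683
  outer loop
   vertex 3.6 1.0 3.5
   vertex 0.7 0.8 2.2
   vertex 4.1 5.0 0.0
  endloop
 endfacet
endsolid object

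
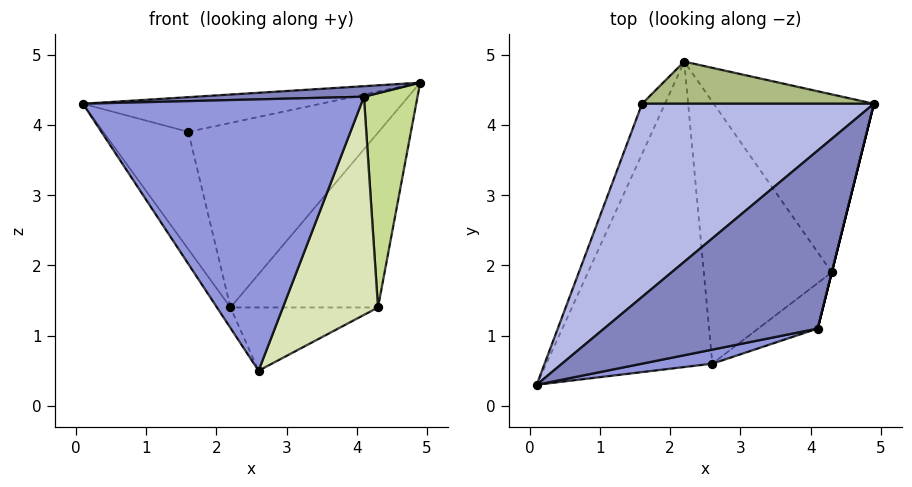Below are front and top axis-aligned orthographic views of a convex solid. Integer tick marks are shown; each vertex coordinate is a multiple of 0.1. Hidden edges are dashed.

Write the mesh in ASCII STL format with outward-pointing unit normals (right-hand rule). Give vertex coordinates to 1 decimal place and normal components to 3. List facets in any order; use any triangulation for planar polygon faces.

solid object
 facet normal -0.836 0.037 -0.547
  outer loop
   vertex 2.6 0.6 0.5
   vertex 0.1 0.3 4.3
   vertex 2.2 4.9 1.4
  endloop
 endfacet
 facet normal -0.013 -0.059 0.998
  outer loop
   vertex 4.1 1.1 4.4
   vertex 4.9 4.3 4.6
   vertex 0.1 0.3 4.3
  endloop
 endfacet
 facet normal 0.195 -0.980 0.051
  outer loop
   vertex 4.1 1.1 4.4
   vertex 0.1 0.3 4.3
   vertex 2.6 0.6 0.5
  endloop
 endfacet
 facet normal -0.204 0.173 0.963
  outer loop
   vertex 1.6 4.3 3.9
   vertex 0.1 0.3 4.3
   vertex 4.9 4.3 4.6
  endloop
 endfacet
 facet normal -0.931 0.335 -0.143
  outer loop
   vertex 1.6 4.3 3.9
   vertex 2.2 4.9 1.4
   vertex 0.1 0.3 4.3
  endloop
 endfacet
 facet normal -0.047 0.974 0.222
  outer loop
   vertex 1.6 4.3 3.9
   vertex 4.9 4.3 4.6
   vertex 2.2 4.9 1.4
  endloop
 endfacet
 facet normal 0.970 -0.243 0.000
  outer loop
   vertex 4.3 1.9 1.4
   vertex 4.9 4.3 4.6
   vertex 4.1 1.1 4.4
  endloop
 endfacet
 facet normal 0.651 -0.743 -0.155
  outer loop
   vertex 4.3 1.9 1.4
   vertex 4.1 1.1 4.4
   vertex 2.6 0.6 0.5
  endloop
 endfacet
 facet normal 0.708 0.495 -0.504
  outer loop
   vertex 4.3 1.9 1.4
   vertex 2.2 4.9 1.4
   vertex 4.9 4.3 4.6
  endloop
 endfacet
 facet normal 0.318 0.222 -0.922
  outer loop
   vertex 4.3 1.9 1.4
   vertex 2.6 0.6 0.5
   vertex 2.2 4.9 1.4
  endloop
 endfacet
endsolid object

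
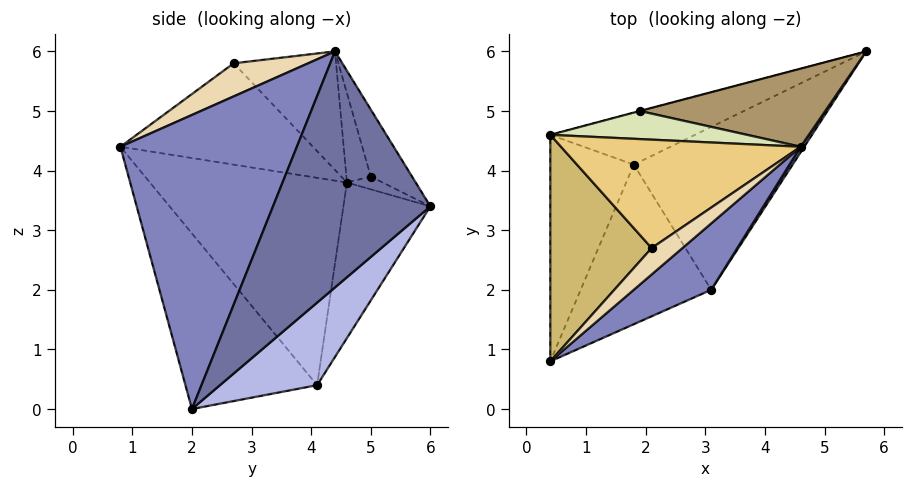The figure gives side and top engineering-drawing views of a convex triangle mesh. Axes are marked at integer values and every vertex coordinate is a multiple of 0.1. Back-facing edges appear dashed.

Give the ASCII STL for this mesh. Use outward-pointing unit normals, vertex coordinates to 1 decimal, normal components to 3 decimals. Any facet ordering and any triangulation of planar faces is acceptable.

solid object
 facet normal 0.833 -0.552 0.013
  outer loop
   vertex 4.6 4.4 6.0
   vertex 3.1 2.0 0.0
   vertex 5.7 6.0 3.4
  endloop
 endfacet
 facet normal 0.607 -0.779 0.160
  outer loop
   vertex 4.6 4.4 6.0
   vertex 0.4 0.8 4.4
   vertex 3.1 2.0 0.0
  endloop
 endfacet
 facet normal -0.265 0.932 -0.246
  outer loop
   vertex 1.8 4.1 0.4
   vertex 0.4 4.6 3.8
   vertex 5.7 6.0 3.4
  endloop
 endfacet
 facet normal 0.420 0.414 -0.808
  outer loop
   vertex 1.8 4.1 0.4
   vertex 5.7 6.0 3.4
   vertex 3.1 2.0 0.0
  endloop
 endfacet
 facet normal -0.926 -0.059 -0.373
  outer loop
   vertex 1.8 4.1 0.4
   vertex 0.4 0.8 4.4
   vertex 0.4 4.6 3.8
  endloop
 endfacet
 facet normal -0.749 -0.358 -0.557
  outer loop
   vertex 1.8 4.1 0.4
   vertex 3.1 2.0 0.0
   vertex 0.4 0.8 4.4
  endloop
 endfacet
 facet normal -0.257 0.966 -0.017
  outer loop
   vertex 1.9 5.0 3.9
   vertex 5.7 6.0 3.4
   vertex 0.4 4.6 3.8
  endloop
 endfacet
 facet normal -0.249 0.798 0.549
  outer loop
   vertex 1.9 5.0 3.9
   vertex 0.4 4.6 3.8
   vertex 4.6 4.4 6.0
  endloop
 endfacet
 facet normal -0.168 0.870 0.464
  outer loop
   vertex 1.9 5.0 3.9
   vertex 4.6 4.4 6.0
   vertex 5.7 6.0 3.4
  endloop
 endfacet
 facet normal -0.703 0.111 0.703
  outer loop
   vertex 2.1 2.7 5.8
   vertex 0.4 4.6 3.8
   vertex 0.4 0.8 4.4
  endloop
 endfacet
 facet normal -0.389 0.480 0.786
  outer loop
   vertex 2.1 2.7 5.8
   vertex 4.6 4.4 6.0
   vertex 0.4 4.6 3.8
  endloop
 endfacet
 facet normal 0.479 -0.757 0.445
  outer loop
   vertex 2.1 2.7 5.8
   vertex 0.4 0.8 4.4
   vertex 4.6 4.4 6.0
  endloop
 endfacet
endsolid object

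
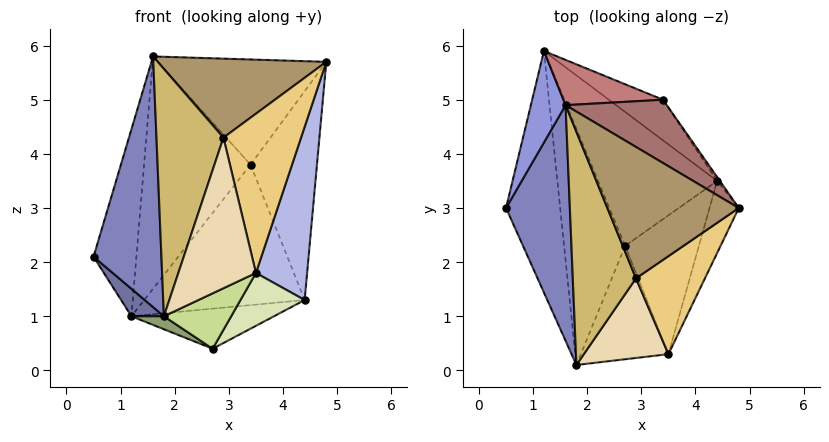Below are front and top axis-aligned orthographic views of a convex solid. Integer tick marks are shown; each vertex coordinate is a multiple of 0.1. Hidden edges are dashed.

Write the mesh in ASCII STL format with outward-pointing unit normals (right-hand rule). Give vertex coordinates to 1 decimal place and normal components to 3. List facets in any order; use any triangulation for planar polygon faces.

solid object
 facet normal -0.738 -0.076 -0.671
  outer loop
   vertex 1.2 5.9 1.0
   vertex 1.8 0.1 1.0
   vertex 0.5 3.0 2.1
  endloop
 endfacet
 facet normal -0.723 -0.504 0.473
  outer loop
   vertex 1.6 4.9 5.8
   vertex 0.5 3.0 2.1
   vertex 1.8 0.1 1.0
  endloop
 endfacet
 facet normal -0.950 0.281 0.138
  outer loop
   vertex 1.6 4.9 5.8
   vertex 1.2 5.9 1.0
   vertex 0.5 3.0 2.1
  endloop
 endfacet
 facet normal 0.951 -0.286 -0.119
  outer loop
   vertex 3.5 0.3 1.8
   vertex 4.4 3.5 1.3
   vertex 4.8 3.0 5.7
  endloop
 endfacet
 facet normal -0.469 -0.049 -0.882
  outer loop
   vertex 2.7 2.3 0.4
   vertex 1.8 0.1 1.0
   vertex 1.2 5.9 1.0
  endloop
 endfacet
 facet normal 0.292 0.274 -0.916
  outer loop
   vertex 2.7 2.3 0.4
   vertex 1.2 5.9 1.0
   vertex 4.4 3.5 1.3
  endloop
 endfacet
 facet normal 0.429 -0.397 -0.812
  outer loop
   vertex 2.7 2.3 0.4
   vertex 3.5 0.3 1.8
   vertex 1.8 0.1 1.0
  endloop
 endfacet
 facet normal 0.598 -0.285 -0.749
  outer loop
   vertex 2.7 2.3 0.4
   vertex 4.4 3.5 1.3
   vertex 3.5 0.3 1.8
  endloop
 endfacet
 facet normal -0.269 -0.496 0.826
  outer loop
   vertex 2.9 1.7 4.3
   vertex 4.8 3.0 5.7
   vertex 1.6 4.9 5.8
  endloop
 endfacet
 facet normal -0.707 -0.515 0.485
  outer loop
   vertex 2.9 1.7 4.3
   vertex 1.6 4.9 5.8
   vertex 1.8 0.1 1.0
  endloop
 endfacet
 facet normal 0.193 -0.836 0.514
  outer loop
   vertex 2.9 1.7 4.3
   vertex 3.5 0.3 1.8
   vertex 4.8 3.0 5.7
  endloop
 endfacet
 facet normal -0.115 -0.878 0.464
  outer loop
   vertex 2.9 1.7 4.3
   vertex 1.8 0.1 1.0
   vertex 3.5 0.3 1.8
  endloop
 endfacet
 facet normal 0.465 0.759 0.456
  outer loop
   vertex 3.4 5.0 3.8
   vertex 1.6 4.9 5.8
   vertex 4.8 3.0 5.7
  endloop
 endfacet
 facet normal 0.156 0.969 0.189
  outer loop
   vertex 3.4 5.0 3.8
   vertex 1.2 5.9 1.0
   vertex 1.6 4.9 5.8
  endloop
 endfacet
 facet normal 0.824 0.567 -0.010
  outer loop
   vertex 3.4 5.0 3.8
   vertex 4.8 3.0 5.7
   vertex 4.4 3.5 1.3
  endloop
 endfacet
 facet normal 0.598 0.770 -0.223
  outer loop
   vertex 3.4 5.0 3.8
   vertex 4.4 3.5 1.3
   vertex 1.2 5.9 1.0
  endloop
 endfacet
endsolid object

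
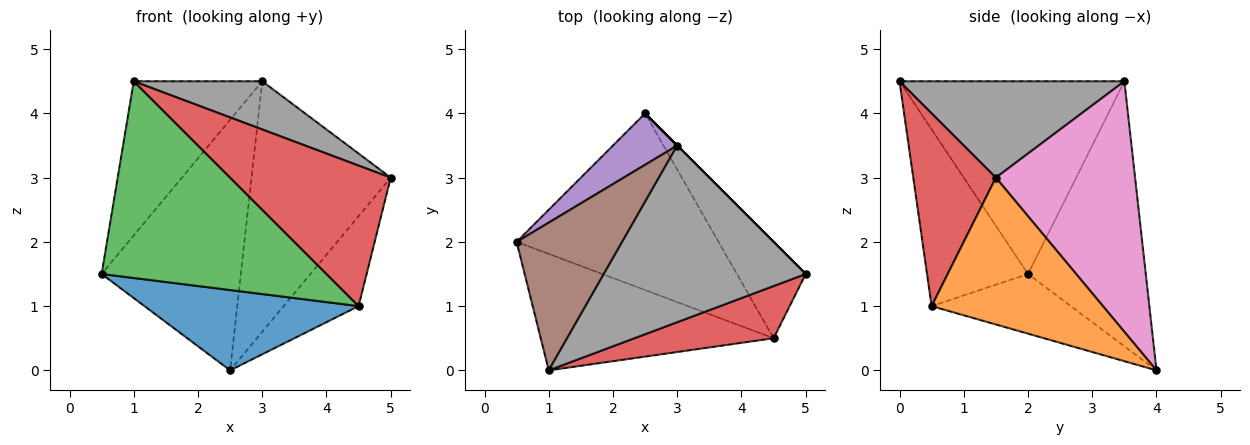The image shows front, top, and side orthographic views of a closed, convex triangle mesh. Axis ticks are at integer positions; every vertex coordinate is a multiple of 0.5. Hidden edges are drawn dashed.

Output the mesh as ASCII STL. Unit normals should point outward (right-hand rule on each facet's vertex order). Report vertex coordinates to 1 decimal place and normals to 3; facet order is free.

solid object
 facet normal -0.260 -0.400 -0.879
  outer loop
   vertex 4.5 0.5 1.0
   vertex 0.5 2.0 1.5
   vertex 2.5 4.0 0.0
  endloop
 endfacet
 facet normal 0.842 0.368 -0.395
  outer loop
   vertex 4.5 0.5 1.0
   vertex 2.5 4.0 0.0
   vertex 5.0 1.5 3.0
  endloop
 endfacet
 facet normal -0.360 -0.803 -0.475
  outer loop
   vertex 4.5 0.5 1.0
   vertex 1.0 0.0 4.5
   vertex 0.5 2.0 1.5
  endloop
 endfacet
 facet normal 0.434 -0.844 0.314
  outer loop
   vertex 4.5 0.5 1.0
   vertex 5.0 1.5 3.0
   vertex 1.0 0.0 4.5
  endloop
 endfacet
 facet normal -0.638 0.754 0.155
  outer loop
   vertex 3.0 3.5 4.5
   vertex 2.5 4.0 0.0
   vertex 0.5 2.0 1.5
  endloop
 endfacet
 facet normal -0.784 0.448 0.429
  outer loop
   vertex 3.0 3.5 4.5
   vertex 0.5 2.0 1.5
   vertex 1.0 0.0 4.5
  endloop
 endfacet
 facet normal 0.707 0.707 0.000
  outer loop
   vertex 3.0 3.5 4.5
   vertex 5.0 1.5 3.0
   vertex 2.5 4.0 0.0
  endloop
 endfacet
 facet normal 0.418 -0.239 0.876
  outer loop
   vertex 3.0 3.5 4.5
   vertex 1.0 0.0 4.5
   vertex 5.0 1.5 3.0
  endloop
 endfacet
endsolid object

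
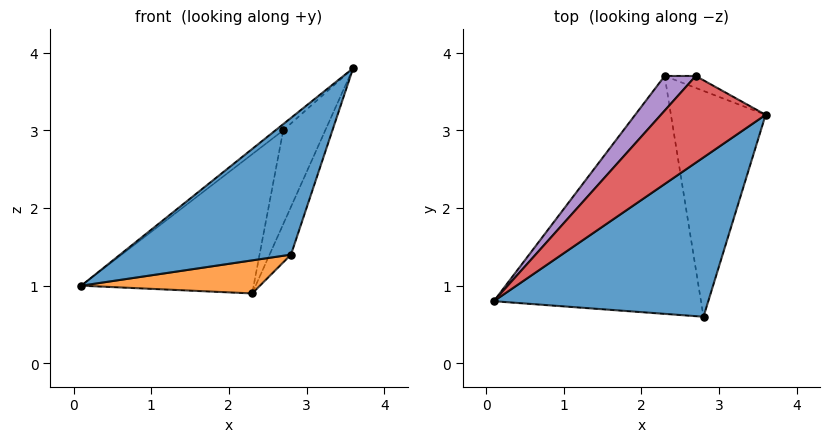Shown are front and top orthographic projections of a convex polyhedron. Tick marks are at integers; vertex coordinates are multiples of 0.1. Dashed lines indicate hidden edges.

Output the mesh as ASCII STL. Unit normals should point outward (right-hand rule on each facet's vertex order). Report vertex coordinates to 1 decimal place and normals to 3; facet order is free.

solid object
 facet normal -0.159 -0.643 0.749
  outer loop
   vertex 2.8 0.6 1.4
   vertex 3.6 3.2 3.8
   vertex 0.1 0.8 1.0
  endloop
 endfacet
 facet normal 0.135 -0.136 -0.981
  outer loop
   vertex 2.3 3.7 0.9
   vertex 2.8 0.6 1.4
   vertex 0.1 0.8 1.0
  endloop
 endfacet
 facet normal 0.915 0.084 -0.396
  outer loop
   vertex 2.3 3.7 0.9
   vertex 3.6 3.2 3.8
   vertex 2.8 0.6 1.4
  endloop
 endfacet
 facet normal -0.646 0.055 0.761
  outer loop
   vertex 2.7 3.7 3.0
   vertex 0.1 0.8 1.0
   vertex 3.6 3.2 3.8
  endloop
 endfacet
 facet normal -0.785 0.601 0.150
  outer loop
   vertex 2.7 3.7 3.0
   vertex 2.3 3.7 0.9
   vertex 0.1 0.8 1.0
  endloop
 endfacet
 facet normal 0.553 0.827 -0.105
  outer loop
   vertex 2.7 3.7 3.0
   vertex 3.6 3.2 3.8
   vertex 2.3 3.7 0.9
  endloop
 endfacet
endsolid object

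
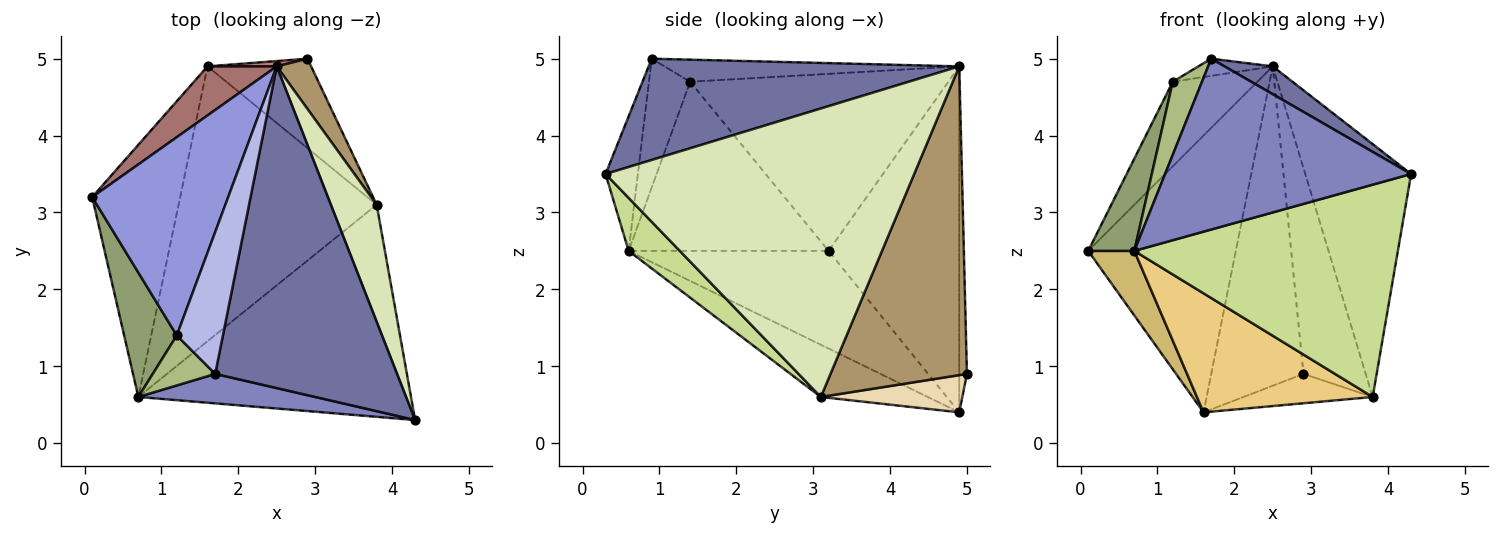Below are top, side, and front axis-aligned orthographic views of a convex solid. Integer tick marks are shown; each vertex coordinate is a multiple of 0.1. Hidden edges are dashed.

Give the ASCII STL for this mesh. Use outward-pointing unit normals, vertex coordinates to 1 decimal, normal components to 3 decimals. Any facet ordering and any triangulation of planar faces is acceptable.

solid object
 facet normal 0.485 -0.075 0.871
  outer loop
   vertex 2.5 4.9 4.9
   vertex 1.7 0.9 5.0
   vertex 4.3 0.3 3.5
  endloop
 endfacet
 facet normal -0.128 -0.977 0.169
  outer loop
   vertex 0.7 0.6 2.5
   vertex 4.3 0.3 3.5
   vertex 1.7 0.9 5.0
  endloop
 endfacet
 facet normal -0.768 0.251 0.590
  outer loop
   vertex 1.2 1.4 4.7
   vertex 2.5 4.9 4.9
   vertex 0.1 3.2 2.5
  endloop
 endfacet
 facet normal -0.430 0.108 0.897
  outer loop
   vertex 1.2 1.4 4.7
   vertex 1.7 0.9 5.0
   vertex 2.5 4.9 4.9
  endloop
 endfacet
 facet normal -0.932 -0.215 0.290
  outer loop
   vertex 1.2 1.4 4.7
   vertex 0.1 3.2 2.5
   vertex 0.7 0.6 2.5
  endloop
 endfacet
 facet normal -0.759 -0.538 0.368
  outer loop
   vertex 1.2 1.4 4.7
   vertex 0.7 0.6 2.5
   vertex 1.7 0.9 5.0
  endloop
 endfacet
 facet normal 0.136 -0.701 -0.700
  outer loop
   vertex 3.8 3.1 0.6
   vertex 4.3 0.3 3.5
   vertex 0.7 0.6 2.5
  endloop
 endfacet
 facet normal 0.935 0.321 0.148
  outer loop
   vertex 3.8 3.1 0.6
   vertex 2.5 4.9 4.9
   vertex 4.3 0.3 3.5
  endloop
 endfacet
 facet normal 0.905 0.413 0.101
  outer loop
   vertex 3.8 3.1 0.6
   vertex 2.9 5.0 0.9
   vertex 2.5 4.9 4.9
  endloop
 endfacet
 facet normal -0.732 -0.169 -0.660
  outer loop
   vertex 1.6 4.9 0.4
   vertex 0.7 0.6 2.5
   vertex 0.1 3.2 2.5
  endloop
 endfacet
 facet normal -0.235 -0.386 -0.892
  outer loop
   vertex 1.6 4.9 0.4
   vertex 3.8 3.1 0.6
   vertex 0.7 0.6 2.5
  endloop
 endfacet
 facet normal 0.323 0.295 -0.899
  outer loop
   vertex 1.6 4.9 0.4
   vertex 2.9 5.0 0.9
   vertex 3.8 3.1 0.6
  endloop
 endfacet
 facet normal -0.657 0.742 0.131
  outer loop
   vertex 1.6 4.9 0.4
   vertex 0.1 3.2 2.5
   vertex 2.5 4.9 4.9
  endloop
 endfacet
 facet normal -0.083 0.996 0.017
  outer loop
   vertex 1.6 4.9 0.4
   vertex 2.5 4.9 4.9
   vertex 2.9 5.0 0.9
  endloop
 endfacet
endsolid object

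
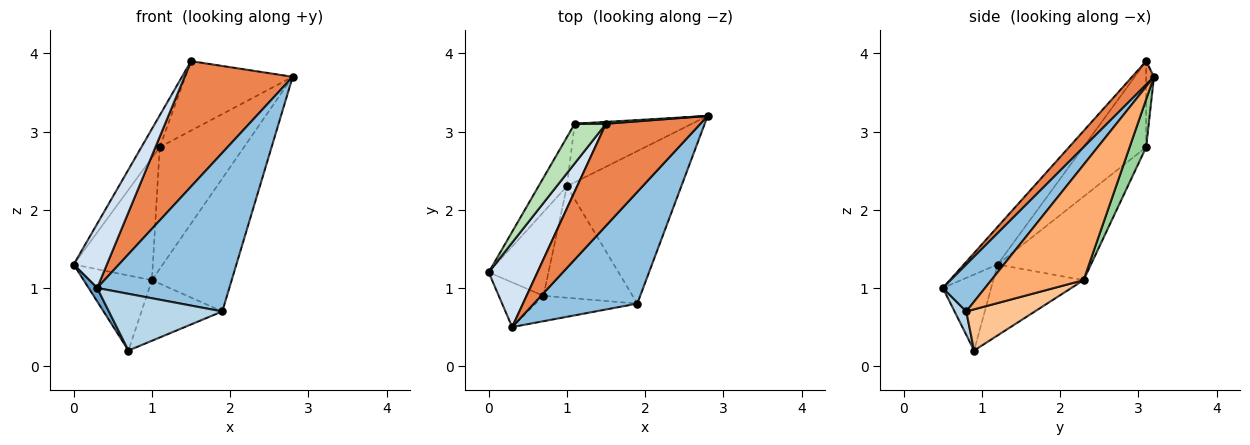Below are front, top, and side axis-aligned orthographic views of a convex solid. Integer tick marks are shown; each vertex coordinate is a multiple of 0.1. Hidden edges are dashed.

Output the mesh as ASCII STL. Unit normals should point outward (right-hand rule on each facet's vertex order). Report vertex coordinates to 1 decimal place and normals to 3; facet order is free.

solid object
 facet normal -0.852 -0.150 -0.501
  outer loop
   vertex 0.7 0.9 0.2
   vertex 0.3 0.5 1.0
   vertex 0.0 1.2 1.3
  endloop
 endfacet
 facet normal 0.253 -0.791 0.557
  outer loop
   vertex 1.9 0.8 0.7
   vertex 2.8 3.2 3.7
   vertex 0.3 0.5 1.0
  endloop
 endfacet
 facet normal 0.094 -0.908 -0.407
  outer loop
   vertex 1.9 0.8 0.7
   vertex 0.3 0.5 1.0
   vertex 0.7 0.9 0.2
  endloop
 endfacet
 facet normal -0.524 -0.515 0.679
  outer loop
   vertex 1.5 3.1 3.9
   vertex 0.0 1.2 1.3
   vertex 0.3 0.5 1.0
  endloop
 endfacet
 facet normal 0.155 -0.767 0.623
  outer loop
   vertex 1.5 3.1 3.9
   vertex 0.3 0.5 1.0
   vertex 2.8 3.2 3.7
  endloop
 endfacet
 facet normal 0.605 0.523 -0.600
  outer loop
   vertex 1.0 2.3 1.1
   vertex 2.8 3.2 3.7
   vertex 1.9 0.8 0.7
  endloop
 endfacet
 facet normal 0.376 0.443 -0.814
  outer loop
   vertex 1.0 2.3 1.1
   vertex 1.9 0.8 0.7
   vertex 0.7 0.9 0.2
  endloop
 endfacet
 facet normal -0.662 0.500 -0.558
  outer loop
   vertex 1.0 2.3 1.1
   vertex 0.7 0.9 0.2
   vertex 0.0 1.2 1.3
  endloop
 endfacet
 facet normal -0.073 0.997 0.026
  outer loop
   vertex 1.1 3.1 2.8
   vertex 1.5 3.1 3.9
   vertex 2.8 3.2 3.7
  endloop
 endfacet
 facet normal 0.174 0.887 -0.428
  outer loop
   vertex 1.1 3.1 2.8
   vertex 2.8 3.2 3.7
   vertex 1.0 2.3 1.1
  endloop
 endfacet
 facet normal -0.906 0.265 0.330
  outer loop
   vertex 1.1 3.1 2.8
   vertex 0.0 1.2 1.3
   vertex 1.5 3.1 3.9
  endloop
 endfacet
 facet normal -0.739 0.626 -0.251
  outer loop
   vertex 1.1 3.1 2.8
   vertex 1.0 2.3 1.1
   vertex 0.0 1.2 1.3
  endloop
 endfacet
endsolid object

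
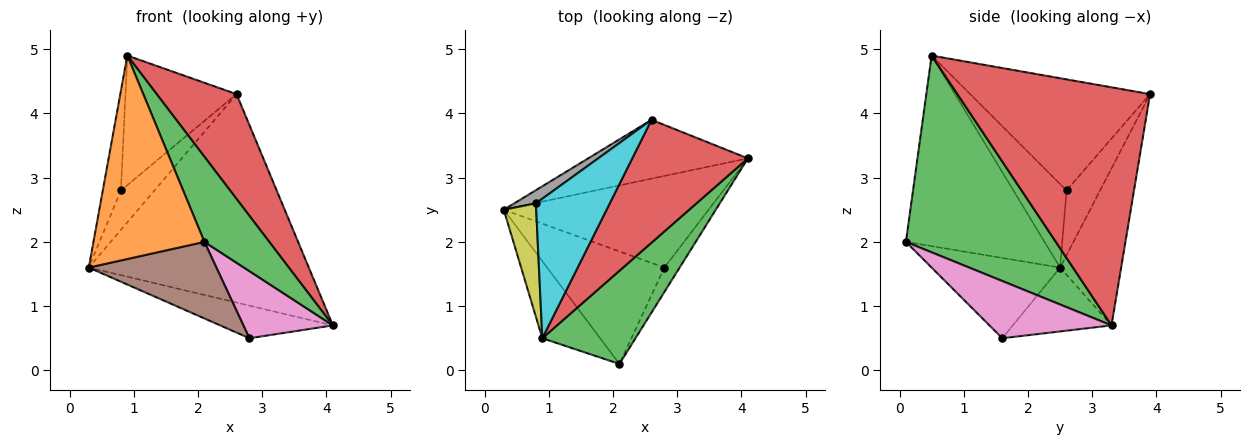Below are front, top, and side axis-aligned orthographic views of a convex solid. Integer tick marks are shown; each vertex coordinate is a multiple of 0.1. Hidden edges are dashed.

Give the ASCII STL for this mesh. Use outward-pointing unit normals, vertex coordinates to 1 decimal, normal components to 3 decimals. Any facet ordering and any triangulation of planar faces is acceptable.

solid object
 facet normal -0.258 0.930 -0.262
  outer loop
   vertex 2.6 3.9 4.3
   vertex 4.1 3.3 0.7
   vertex 0.3 2.5 1.6
  endloop
 endfacet
 facet normal -0.760 -0.608 -0.230
  outer loop
   vertex 0.9 0.5 4.9
   vertex 0.3 2.5 1.6
   vertex 2.1 0.1 2.0
  endloop
 endfacet
 facet normal 0.842 -0.364 0.399
  outer loop
   vertex 0.9 0.5 4.9
   vertex 2.1 0.1 2.0
   vertex 4.1 3.3 0.7
  endloop
 endfacet
 facet normal 0.843 -0.349 0.409
  outer loop
   vertex 0.9 0.5 4.9
   vertex 4.1 3.3 0.7
   vertex 2.6 3.9 4.3
  endloop
 endfacet
 facet normal -0.282 0.322 -0.904
  outer loop
   vertex 2.8 1.6 0.5
   vertex 0.3 2.5 1.6
   vertex 4.1 3.3 0.7
  endloop
 endfacet
 facet normal -0.493 -0.489 -0.719
  outer loop
   vertex 2.8 1.6 0.5
   vertex 2.1 0.1 2.0
   vertex 0.3 2.5 1.6
  endloop
 endfacet
 facet normal 0.788 -0.578 -0.210
  outer loop
   vertex 2.8 1.6 0.5
   vertex 4.1 3.3 0.7
   vertex 2.1 0.1 2.0
  endloop
 endfacet
 facet normal -0.688 0.688 0.229
  outer loop
   vertex 0.8 2.6 2.8
   vertex 2.6 3.9 4.3
   vertex 0.3 2.5 1.6
  endloop
 endfacet
 facet normal -0.888 0.303 0.345
  outer loop
   vertex 0.8 2.6 2.8
   vertex 0.3 2.5 1.6
   vertex 0.9 0.5 4.9
  endloop
 endfacet
 facet normal -0.741 0.457 0.492
  outer loop
   vertex 0.8 2.6 2.8
   vertex 0.9 0.5 4.9
   vertex 2.6 3.9 4.3
  endloop
 endfacet
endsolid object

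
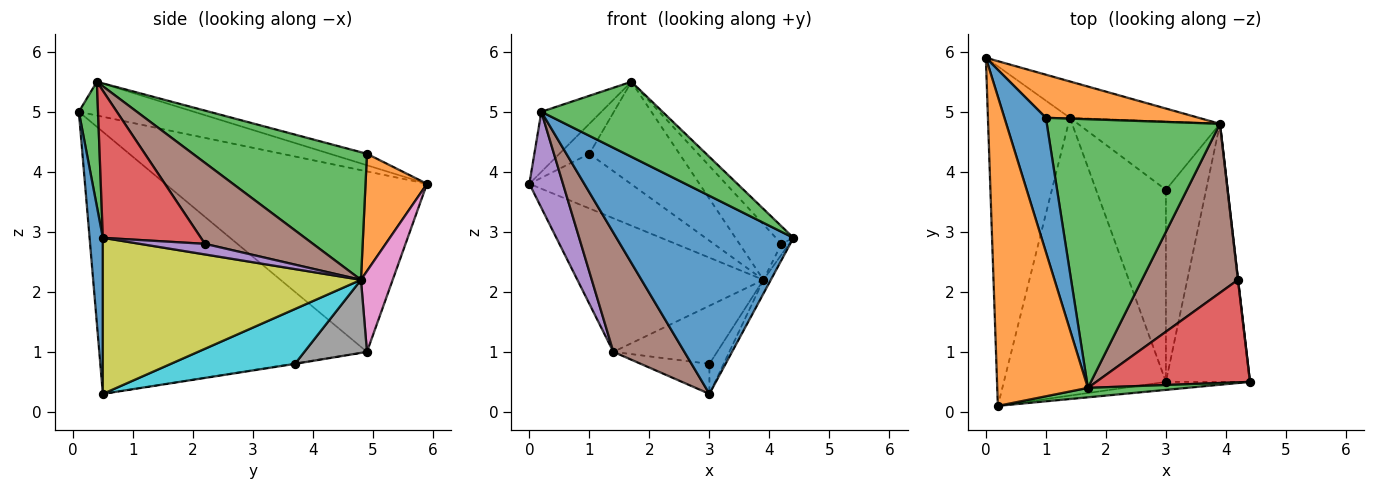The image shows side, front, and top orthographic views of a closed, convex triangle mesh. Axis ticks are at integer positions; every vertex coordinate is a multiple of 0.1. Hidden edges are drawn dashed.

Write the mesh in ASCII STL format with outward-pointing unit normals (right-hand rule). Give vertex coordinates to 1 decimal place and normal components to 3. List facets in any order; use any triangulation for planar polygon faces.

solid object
 facet normal 0.075 -0.996 -0.040
  outer loop
   vertex 3.0 0.5 0.3
   vertex 4.4 0.5 2.9
   vertex 0.2 0.1 5.0
  endloop
 endfacet
 facet normal -0.343 0.179 0.922
  outer loop
   vertex 1.7 0.4 5.5
   vertex 0.0 5.9 3.8
   vertex 0.2 0.1 5.0
  endloop
 endfacet
 facet normal 0.155 -0.980 0.123
  outer loop
   vertex 1.7 0.4 5.5
   vertex 0.2 0.1 5.0
   vertex 4.4 0.5 2.9
  endloop
 endfacet
 facet normal -0.008 0.154 -0.988
  outer loop
   vertex 1.4 4.9 1.0
   vertex 3.0 3.7 0.8
   vertex 3.0 0.5 0.3
  endloop
 endfacet
 facet normal -0.904 -0.116 -0.411
  outer loop
   vertex 1.4 4.9 1.0
   vertex 0.2 0.1 5.0
   vertex 0.0 5.9 3.8
  endloop
 endfacet
 facet normal -0.830 -0.220 -0.513
  outer loop
   vertex 1.4 4.9 1.0
   vertex 3.0 0.5 0.3
   vertex 0.2 0.1 5.0
  endloop
 endfacet
 facet normal 0.162 0.952 -0.259
  outer loop
   vertex 3.9 4.8 2.2
   vertex 1.4 4.9 1.0
   vertex 0.0 5.9 3.8
  endloop
 endfacet
 facet normal 0.364 0.604 -0.709
  outer loop
   vertex 3.9 4.8 2.2
   vertex 3.0 3.7 0.8
   vertex 1.4 4.9 1.0
  endloop
 endfacet
 facet normal 0.880 0.025 -0.474
  outer loop
   vertex 3.9 4.8 2.2
   vertex 4.4 0.5 2.9
   vertex 3.0 0.5 0.3
  endloop
 endfacet
 facet normal 0.803 0.092 -0.589
  outer loop
   vertex 3.9 4.8 2.2
   vertex 3.0 0.5 0.3
   vertex 3.0 3.7 0.8
  endloop
 endfacet
 facet normal -0.260 0.211 0.942
  outer loop
   vertex 1.0 4.9 4.3
   vertex 0.0 5.9 3.8
   vertex 1.7 0.4 5.5
  endloop
 endfacet
 facet normal 0.429 0.709 0.559
  outer loop
   vertex 1.0 4.9 4.3
   vertex 3.9 4.8 2.2
   vertex 0.0 5.9 3.8
  endloop
 endfacet
 facet normal 0.567 0.293 0.769
  outer loop
   vertex 1.0 4.9 4.3
   vertex 1.7 0.4 5.5
   vertex 3.9 4.8 2.2
  endloop
 endfacet
 facet normal 0.686 0.123 0.717
  outer loop
   vertex 4.2 2.2 2.8
   vertex 1.7 0.4 5.5
   vertex 4.4 0.5 2.9
  endloop
 endfacet
 facet normal 0.993 0.118 0.013
  outer loop
   vertex 4.2 2.2 2.8
   vertex 4.4 0.5 2.9
   vertex 3.9 4.8 2.2
  endloop
 endfacet
 facet normal 0.626 0.243 0.741
  outer loop
   vertex 4.2 2.2 2.8
   vertex 3.9 4.8 2.2
   vertex 1.7 0.4 5.5
  endloop
 endfacet
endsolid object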